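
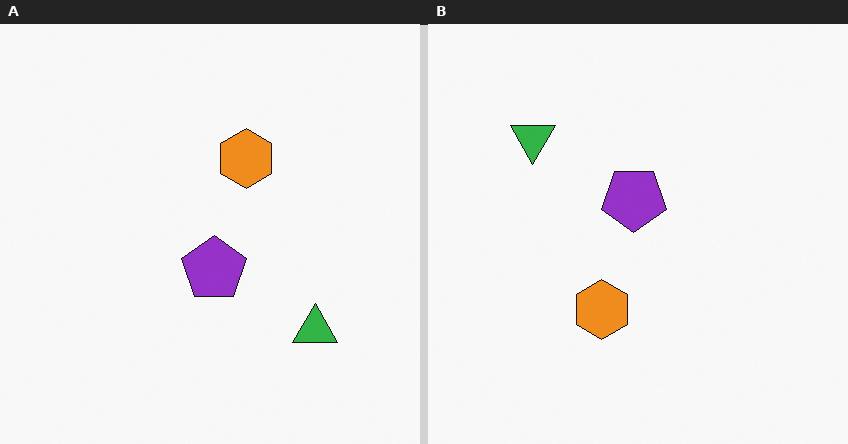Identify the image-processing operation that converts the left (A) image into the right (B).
It was rotated 180°.

The green triangle sits in the bottom-right of the left (A) image and the top-left of the right (B) — consistent with a whole-image 180° rotation.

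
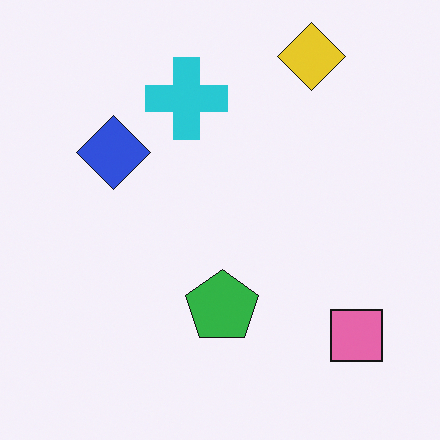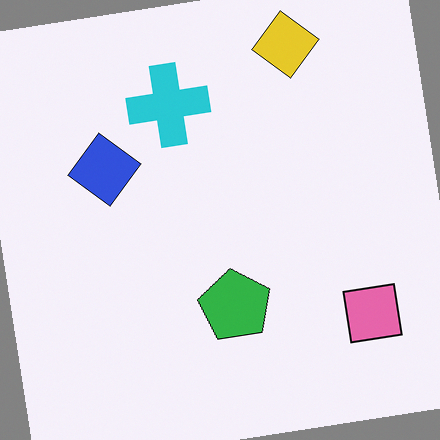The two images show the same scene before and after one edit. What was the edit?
Rotated counter-clockwise by a slight angle.

Every shape is tilted by the same angle and the image corners show triangular fill wedges — a whole-image rotation by a non-right angle.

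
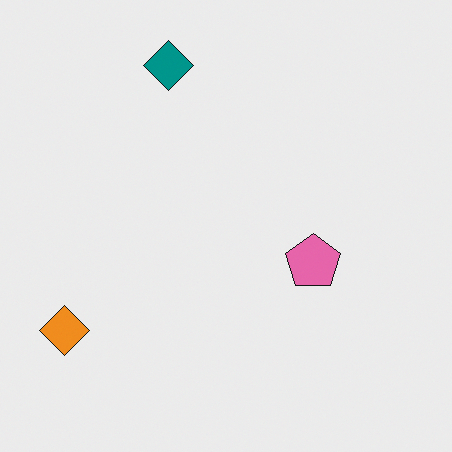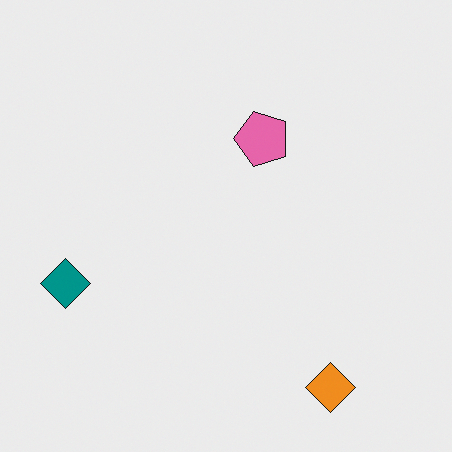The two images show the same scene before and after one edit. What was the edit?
It was rotated 90° counter-clockwise.

The orange diamond sits in the bottom-left of the first image and the bottom-right of the second — consistent with a whole-image 90° counter-clockwise rotation.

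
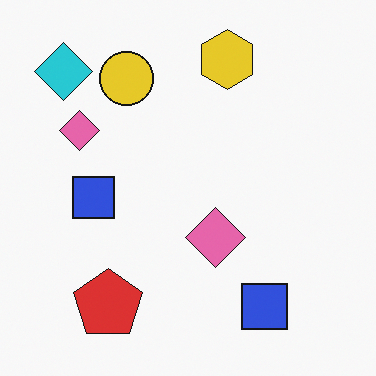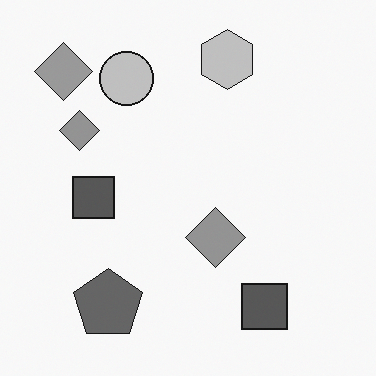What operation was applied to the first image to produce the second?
This is the original image converted to grayscale.

All color is removed — every shape is now a shade of grey.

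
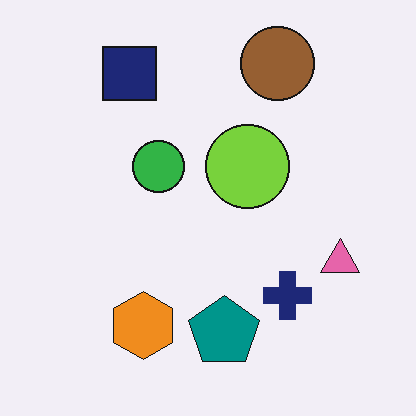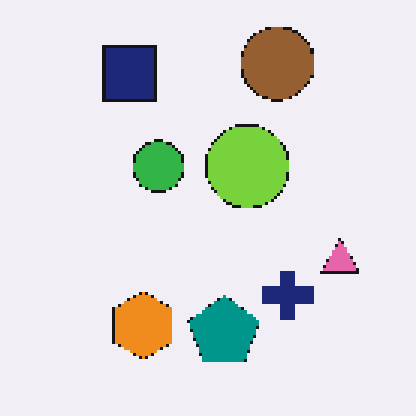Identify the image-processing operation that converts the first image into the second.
It was mildly pixelated.

Shapes are reduced to large square blocks; fine edges and outlines are lost — a downscale-then-upscale (mosaic) effect.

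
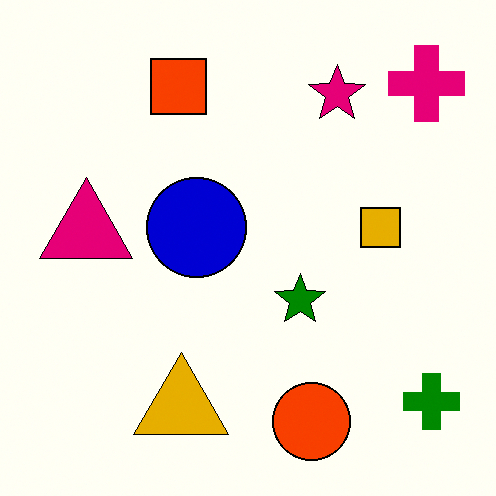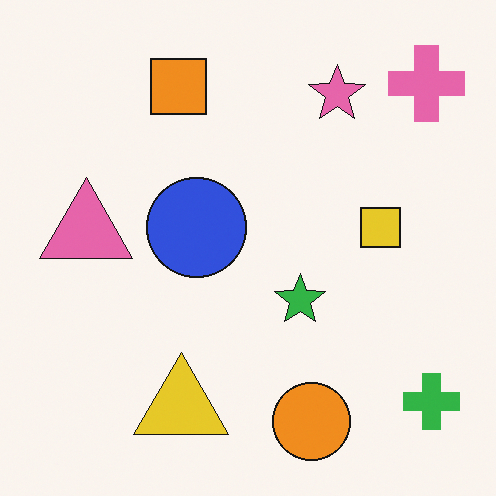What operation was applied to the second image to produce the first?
The transformation is: given much higher contrast.

Tones are pushed away from mid-grey across the whole image — a global contrast change.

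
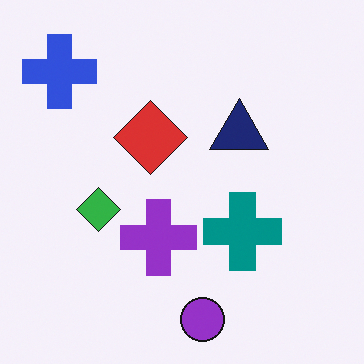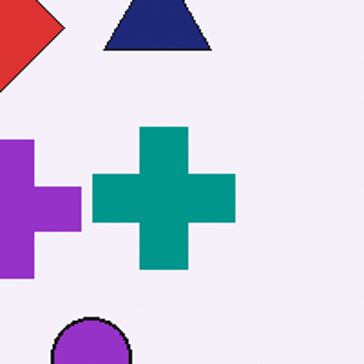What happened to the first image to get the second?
It was cropped to a noticeably smaller region and rescaled.

The visible shapes are larger and the field of view is narrower; shapes near the original edges may be partly or wholly outside the frame — a crop-and-rescale.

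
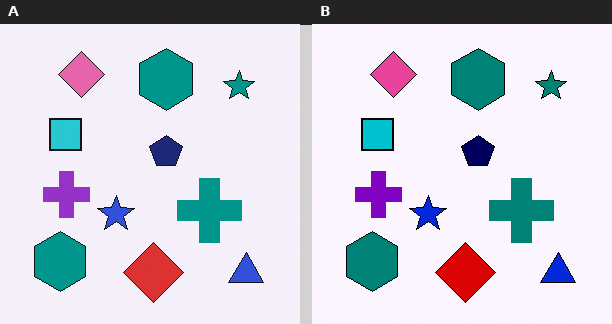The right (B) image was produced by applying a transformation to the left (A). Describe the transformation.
The image was given slightly increased contrast.

Tones are pushed away from mid-grey across the whole image — a global contrast change.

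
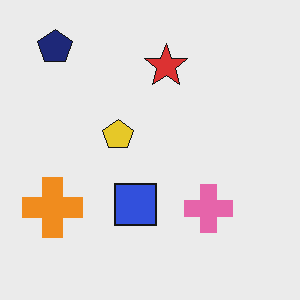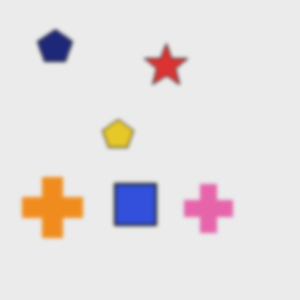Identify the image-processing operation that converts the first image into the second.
The image was given a subtle gaussian blur.

Shape edges and outlines are uniformly softened across the whole image.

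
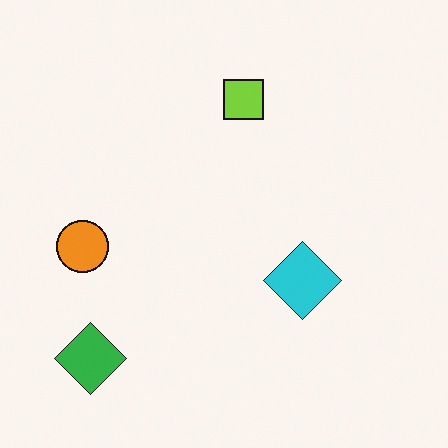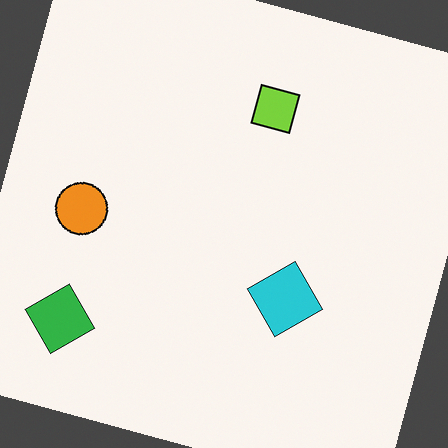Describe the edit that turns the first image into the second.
It was rotated clockwise by a moderate amount.

Every shape is tilted by the same angle and the image corners show triangular fill wedges — a whole-image rotation by a non-right angle.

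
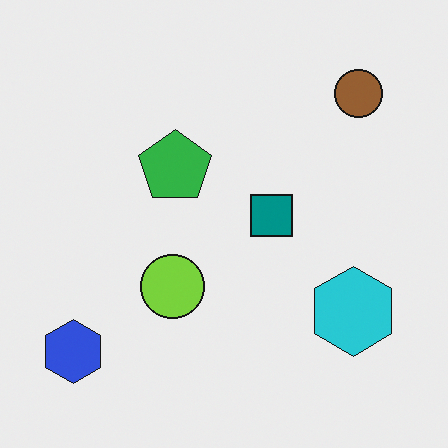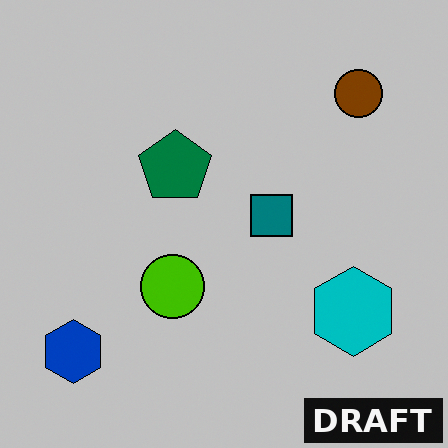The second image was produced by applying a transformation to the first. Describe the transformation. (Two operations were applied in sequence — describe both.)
The transformation is: heavily posterized to just a handful of flat colors, then watermarked with the text "DRAFT" in the lower-right corner.

Each flat color has snapped to a coarser quantized level — most visibly, the near-white background has dropped to a flat grey. A dark label reading "DRAFT" appears in the lower-right corner.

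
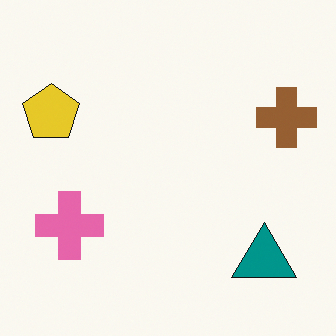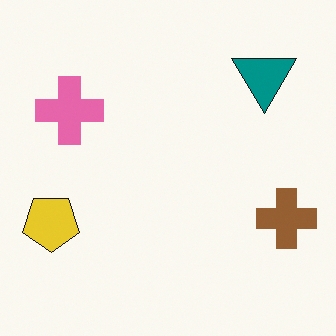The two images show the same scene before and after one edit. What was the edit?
This is the original image flipped vertically (top ↔ bottom).

The teal triangle is in the bottom-right of the first image and the top-right of the second — shapes on opposite sides of the horizontal midline have swapped in a mirror flip.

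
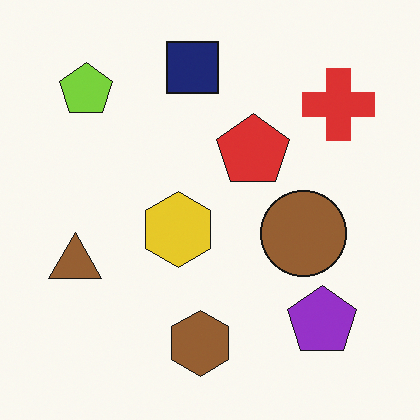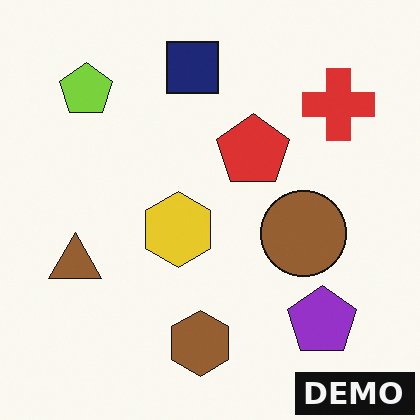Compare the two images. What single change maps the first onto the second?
The transformation is: watermarked with the text "DEMO" in the lower-right corner.

A dark label reading "DEMO" appears in the lower-right corner.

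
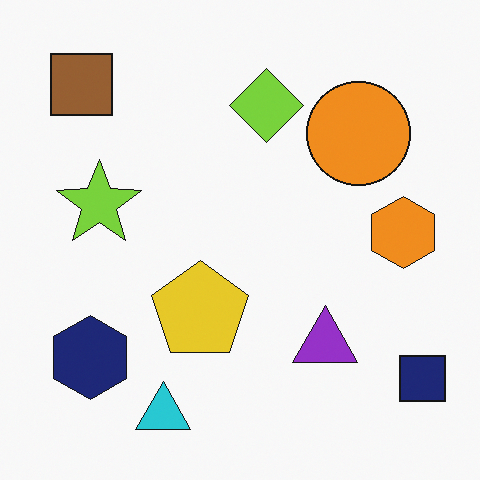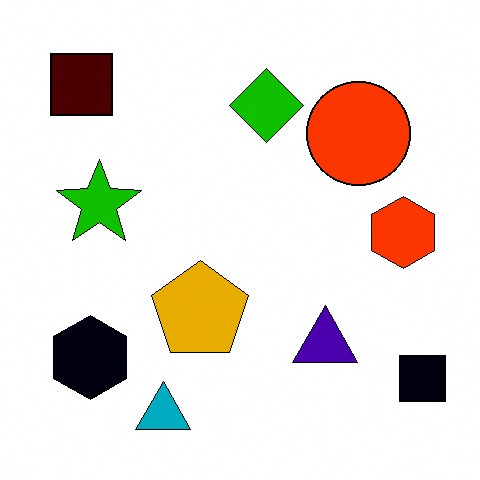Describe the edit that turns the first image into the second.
The image was given much higher contrast.

Tones are pushed away from mid-grey across the whole image — a global contrast change.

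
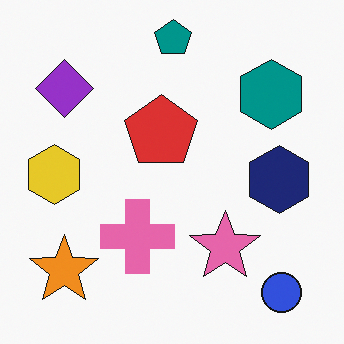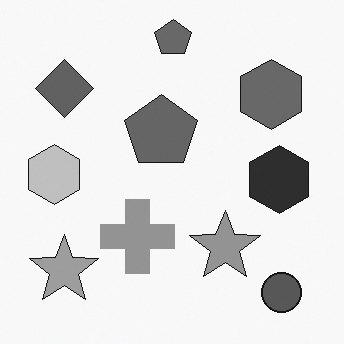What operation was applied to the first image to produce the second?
It was converted to grayscale.

All color is removed — every shape is now a shade of grey.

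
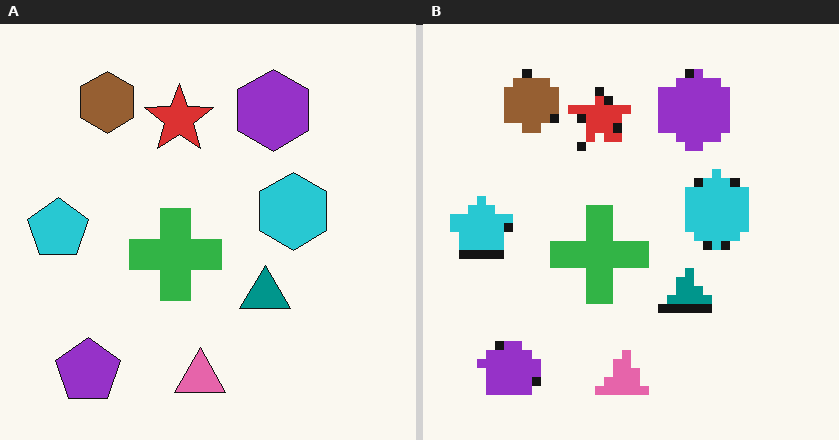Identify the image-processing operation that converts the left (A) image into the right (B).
Coarsely pixelated.

Shapes are reduced to large square blocks; fine edges and outlines are lost — a downscale-then-upscale (mosaic) effect.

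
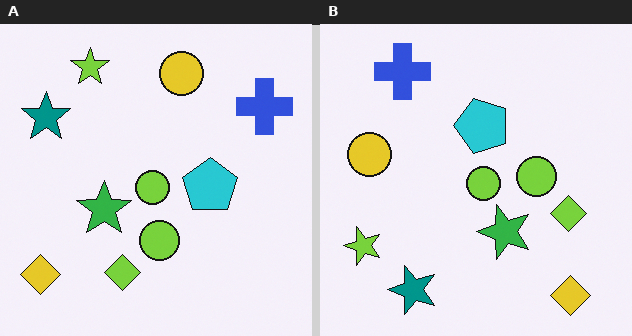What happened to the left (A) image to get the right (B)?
This is the original image rotated 90° counter-clockwise.

The yellow diamond sits in the bottom-left of the left (A) image and the bottom-right of the right (B) — consistent with a whole-image 90° counter-clockwise rotation.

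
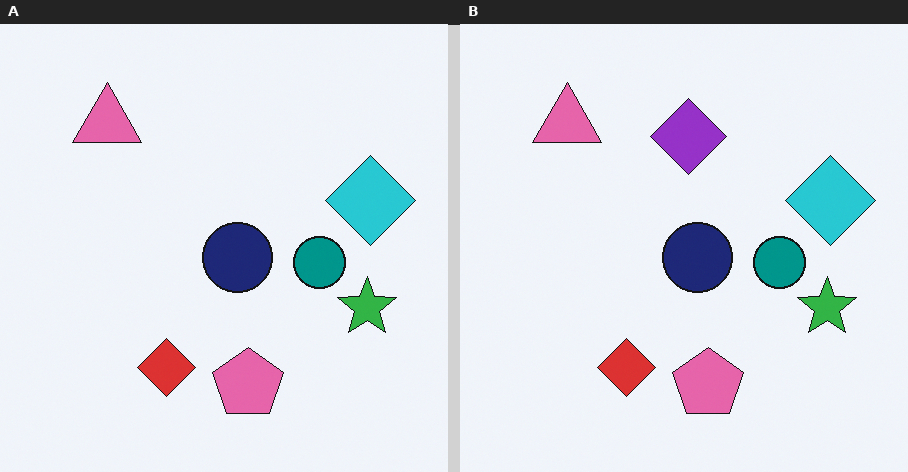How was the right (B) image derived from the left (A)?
Overlaid with an additional purple diamond.

A purple diamond appears in the right (B) image that is absent from the left (A).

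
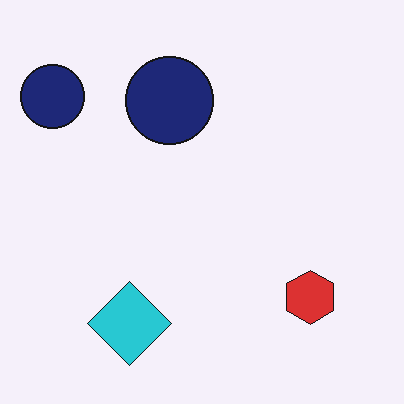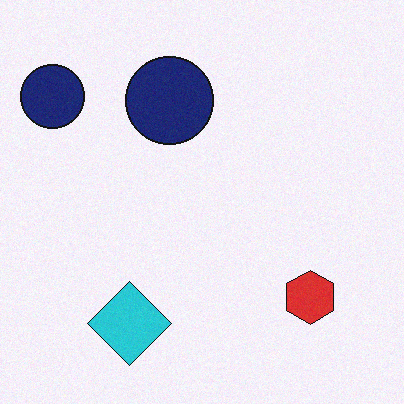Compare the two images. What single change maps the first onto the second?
Degraded with subtle gaussian noise.

Random speckle covers the whole image, including the flat background.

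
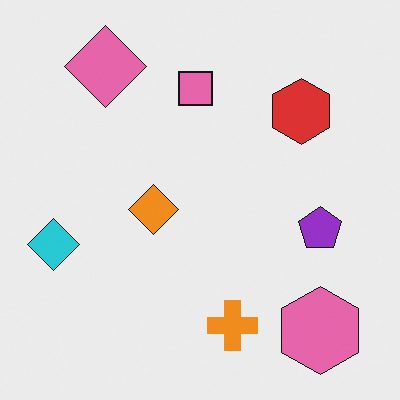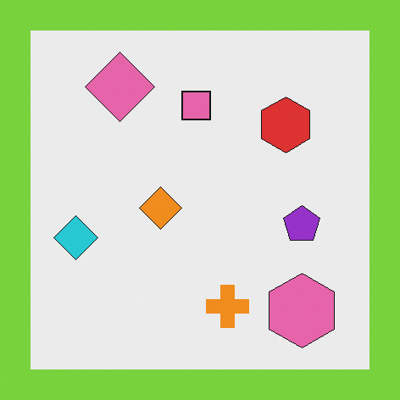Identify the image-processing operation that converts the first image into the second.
The transformation is: framed with a lime border.

A solid lime frame runs around the edge of the second image, with the content slightly shrunk inside it.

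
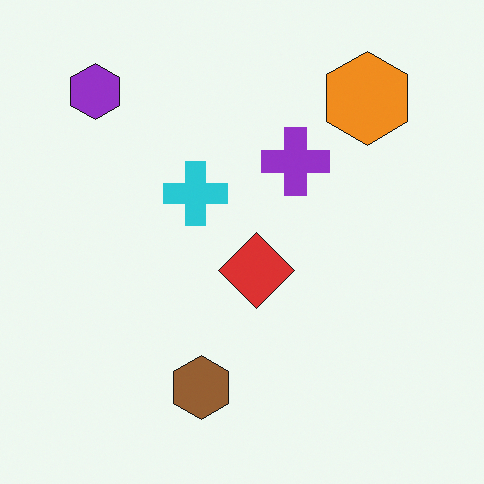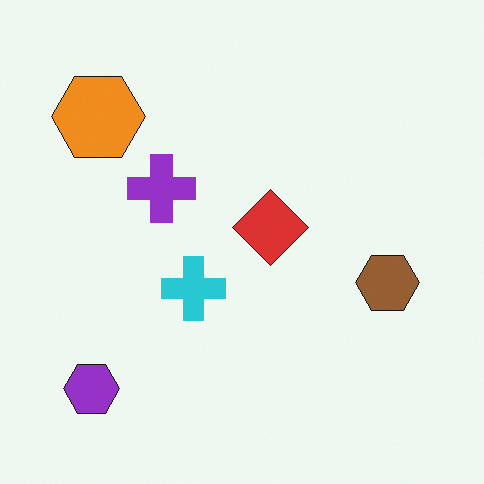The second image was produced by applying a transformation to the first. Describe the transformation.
The transformation is: rotated 90° counter-clockwise.

The purple hexagon sits in the top-left of the first image and the bottom-left of the second — consistent with a whole-image 90° counter-clockwise rotation.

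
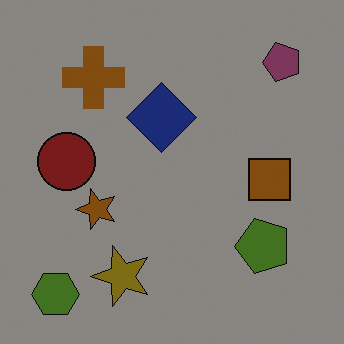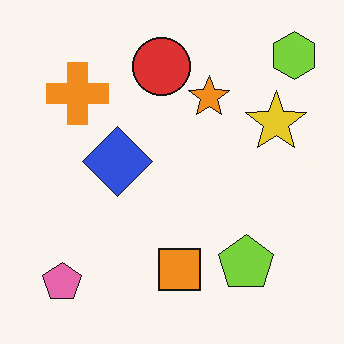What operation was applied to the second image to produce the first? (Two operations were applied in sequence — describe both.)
The first image is the second transposed (reflected across the top-left ↔ bottom-right diagonal), then substantially darkened.

Shapes have swapped their row and column positions — what was in the top-right is now in the bottom-left — a diagonal reflection. Every pixel — background and shapes alike — is uniformly darkened.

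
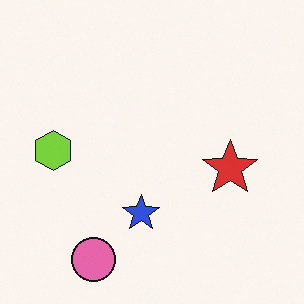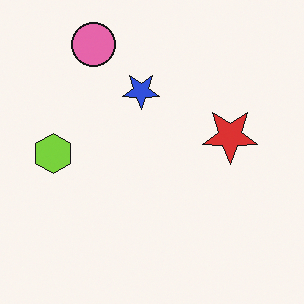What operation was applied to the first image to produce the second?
This is the original image flipped vertically (top ↔ bottom).

The pink circle is in the bottom-left of the first image and the top-left of the second — shapes on opposite sides of the horizontal midline have swapped in a mirror flip.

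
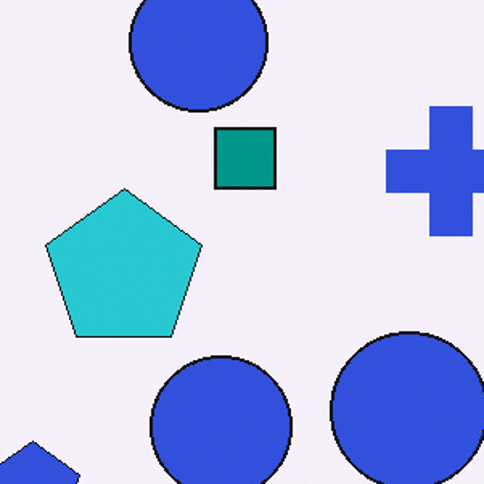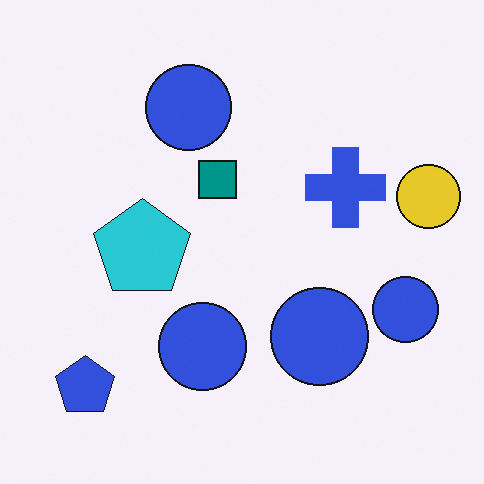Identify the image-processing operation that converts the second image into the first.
This is the original image cropped slightly and scaled back up.

The visible shapes are larger and the field of view is narrower; shapes near the original edges may be partly or wholly outside the frame — a crop-and-rescale.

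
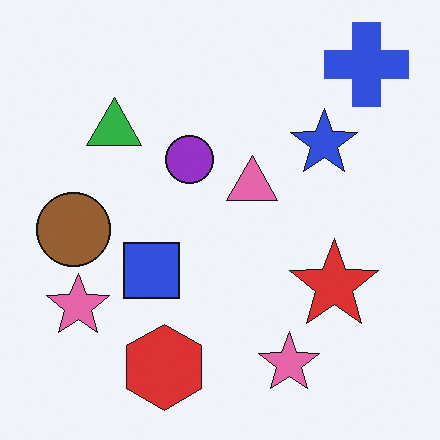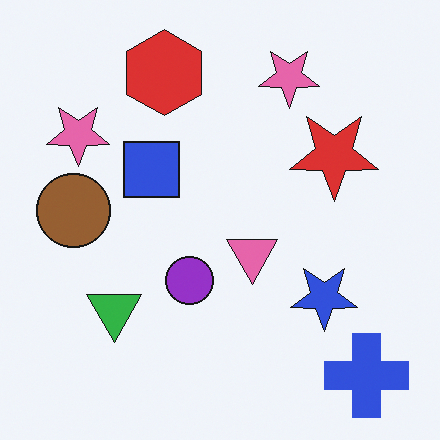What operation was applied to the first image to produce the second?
This is the original image flipped vertically (top ↔ bottom).

The blue cross is in the top-right of the first image and the bottom-right of the second — shapes on opposite sides of the horizontal midline have swapped in a mirror flip.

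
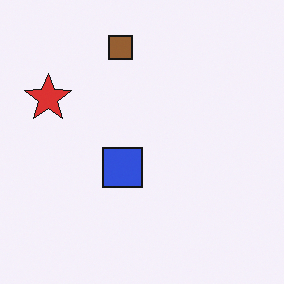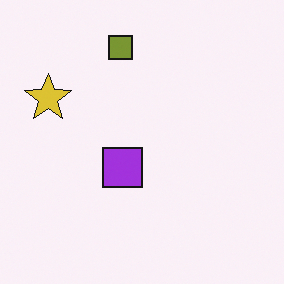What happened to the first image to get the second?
The image was hue-shifted slightly.

Every shape's color has rotated by the same amount around the hue wheel — a uniform hue shift.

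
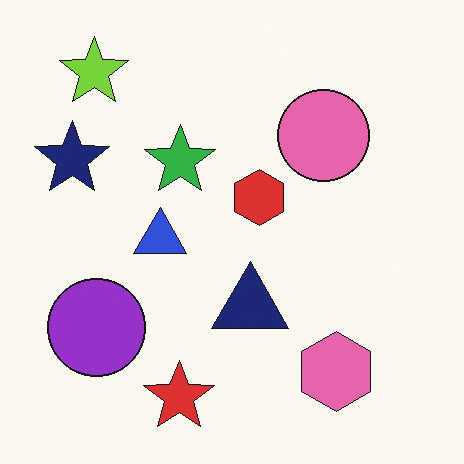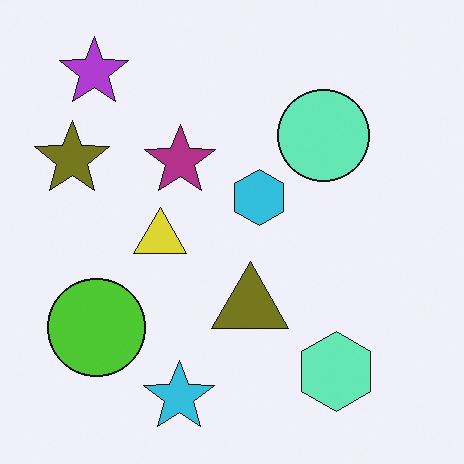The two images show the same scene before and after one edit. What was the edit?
Hue-shifted by a large amount.

Every shape's color has rotated by the same amount around the hue wheel — a uniform hue shift.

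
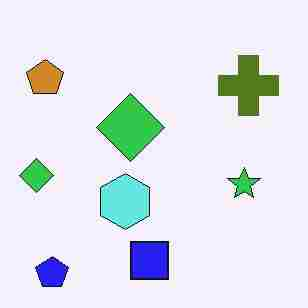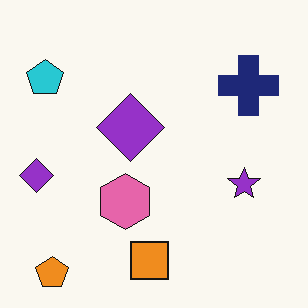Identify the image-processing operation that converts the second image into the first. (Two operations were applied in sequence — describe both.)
The image was hue-shifted through roughly half the color wheel, then degraded with heavy JPEG compression.

Every shape's color has rotated by the same amount around the hue wheel — a uniform hue shift. Blocky 8×8 compression artifacts appear around shape edges and the flat background shows ringing — characteristic JPEG degradation.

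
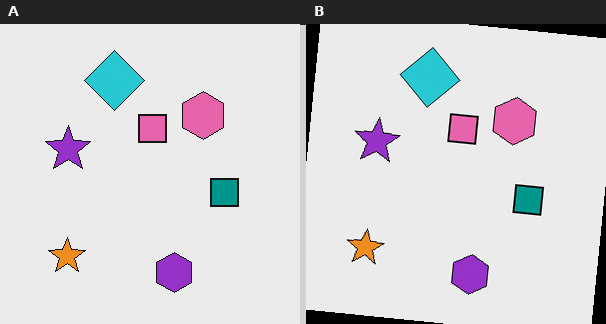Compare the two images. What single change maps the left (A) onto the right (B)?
The image was rotated clockwise by a small amount.

Every shape is tilted by the same angle and the image corners show triangular fill wedges — a whole-image rotation by a non-right angle.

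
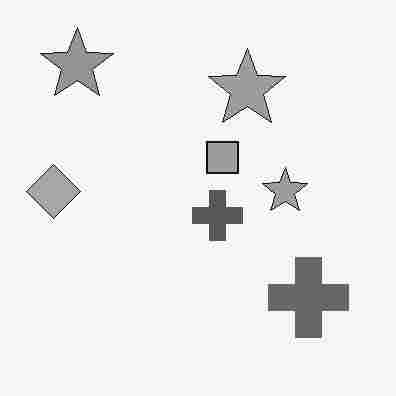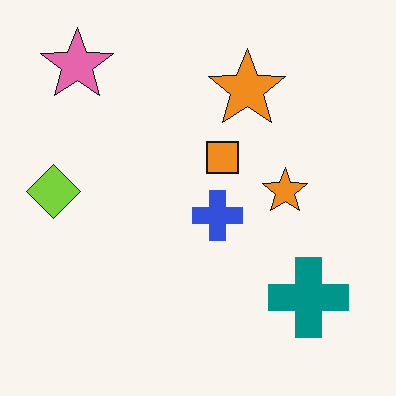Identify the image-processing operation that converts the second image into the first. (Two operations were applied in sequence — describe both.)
It was converted to grayscale, then heavily JPEG-compressed with obvious blocking artifacts.

All color is removed — every shape is now a shade of grey. Blocky 8×8 compression artifacts appear around shape edges and the flat background shows ringing — characteristic JPEG degradation.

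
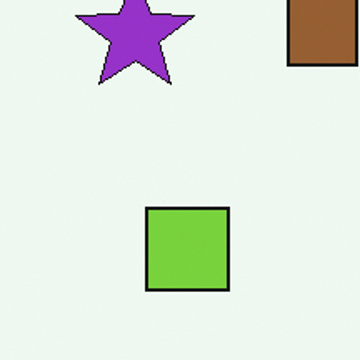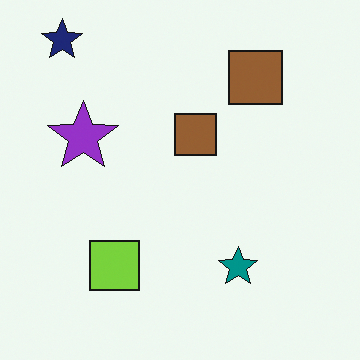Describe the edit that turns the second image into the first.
It was cropped tightly and scaled back up.

The visible shapes are larger and the field of view is narrower; shapes near the original edges may be partly or wholly outside the frame — a crop-and-rescale.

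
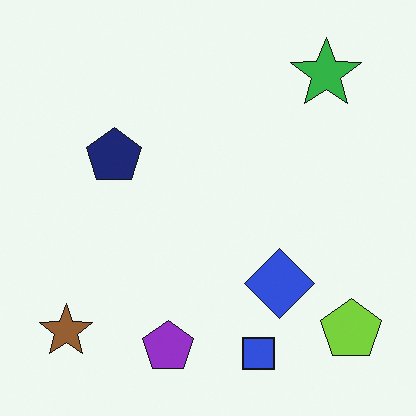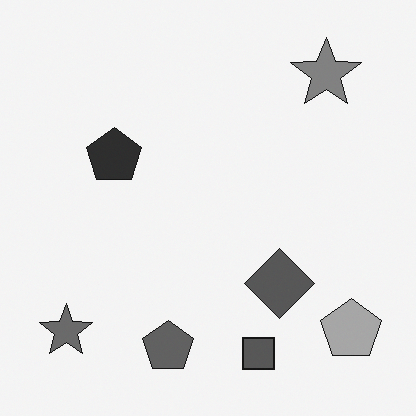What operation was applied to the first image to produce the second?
The transformation is: converted to grayscale.

All color is removed — every shape is now a shade of grey.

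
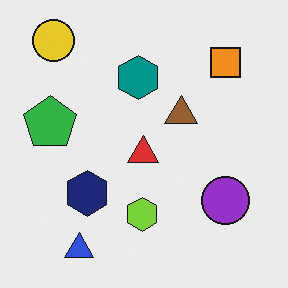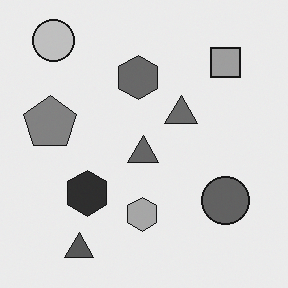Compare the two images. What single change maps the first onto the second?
The image was converted to grayscale.

All color is removed — every shape is now a shade of grey.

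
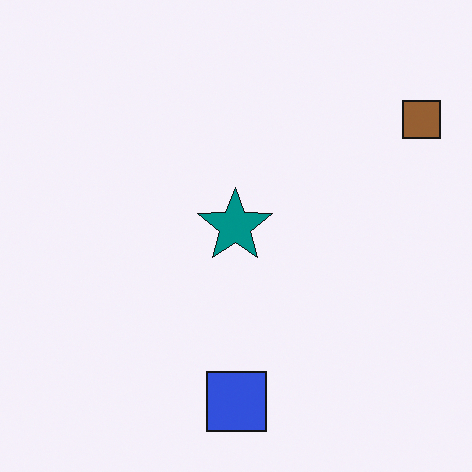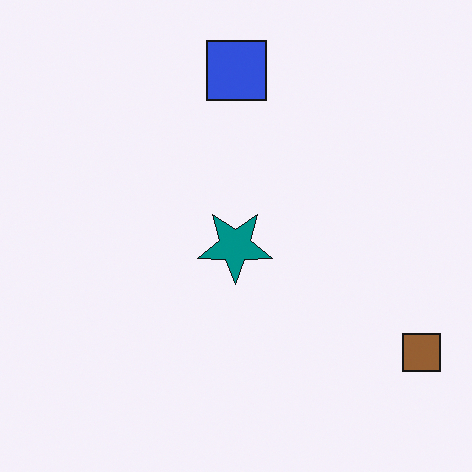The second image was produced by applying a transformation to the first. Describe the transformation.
The transformation is: flipped vertically (top ↔ bottom).

The blue square is in the bottom of the first image and the top of the second — shapes on opposite sides of the horizontal midline have swapped in a mirror flip.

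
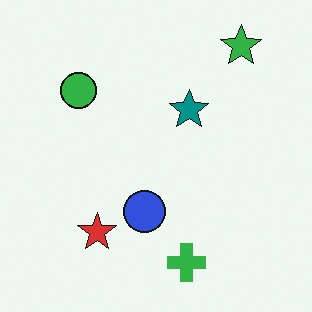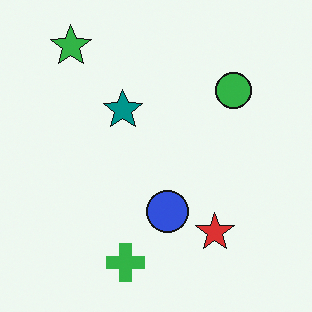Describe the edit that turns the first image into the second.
The second image is the first flipped horizontally (left ↔ right).

The green star is in the top-right of the first image and the top-left of the second — shapes on opposite sides of the vertical midline have swapped in a mirror flip.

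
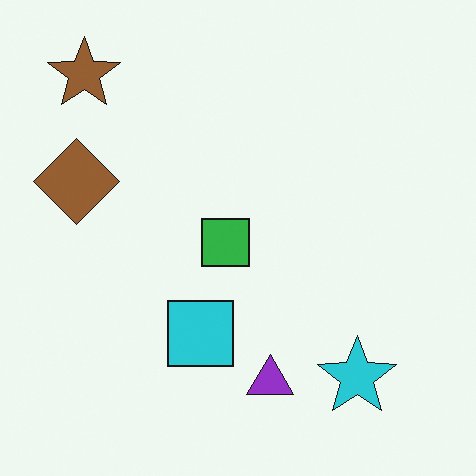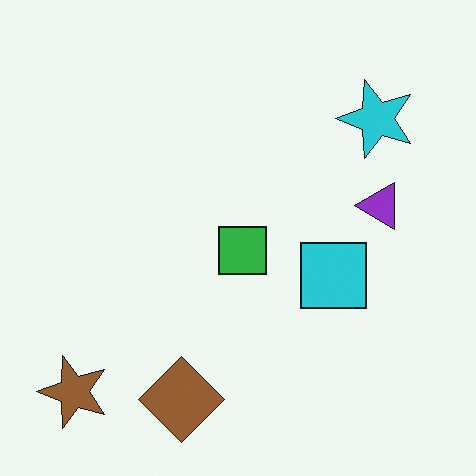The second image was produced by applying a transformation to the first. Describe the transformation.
The image was rotated 90° counter-clockwise.

The brown star sits in the top-left of the first image and the bottom-left of the second — consistent with a whole-image 90° counter-clockwise rotation.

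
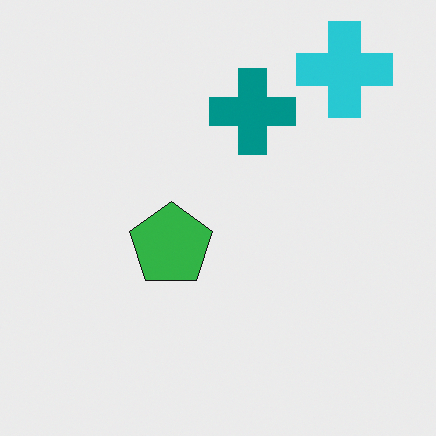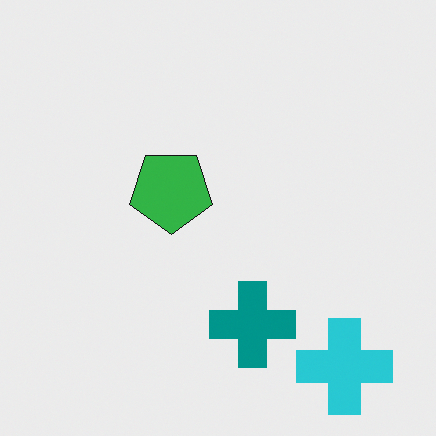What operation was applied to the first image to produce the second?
The image was flipped vertically (top ↔ bottom).

The cyan cross is in the top-right of the first image and the bottom-right of the second — shapes on opposite sides of the horizontal midline have swapped in a mirror flip.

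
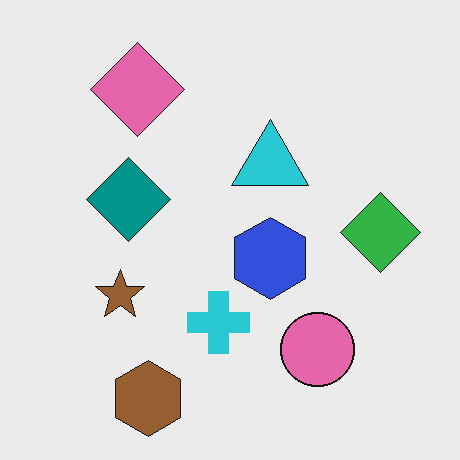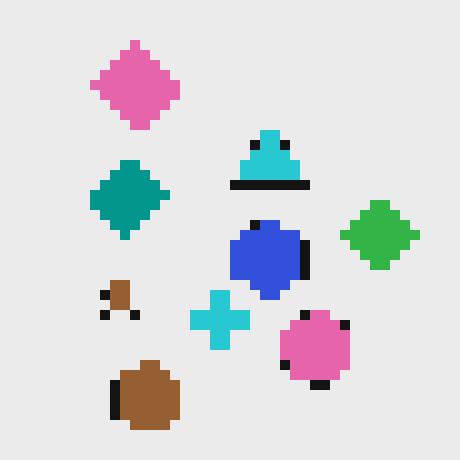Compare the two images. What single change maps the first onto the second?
It was heavily pixelated into large blocks.

Shapes are reduced to large square blocks; fine edges and outlines are lost — a downscale-then-upscale (mosaic) effect.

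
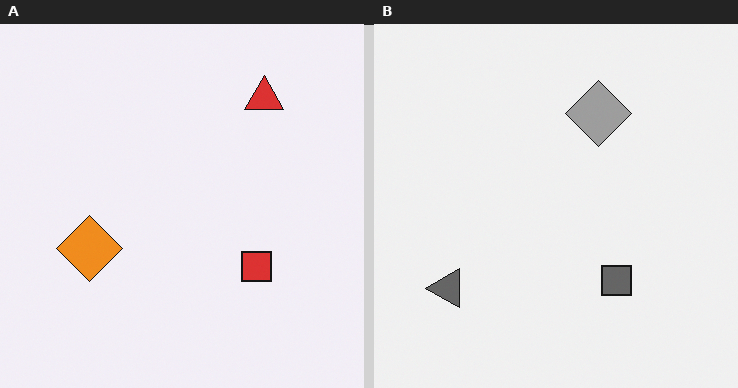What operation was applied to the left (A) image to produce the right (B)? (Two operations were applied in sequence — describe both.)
This is the original image transposed (reflected across the top-left ↔ bottom-right diagonal), then converted to grayscale.

Shapes have swapped their row and column positions — what was in the top-right is now in the bottom-left — a diagonal reflection. All color is removed — every shape is now a shade of grey.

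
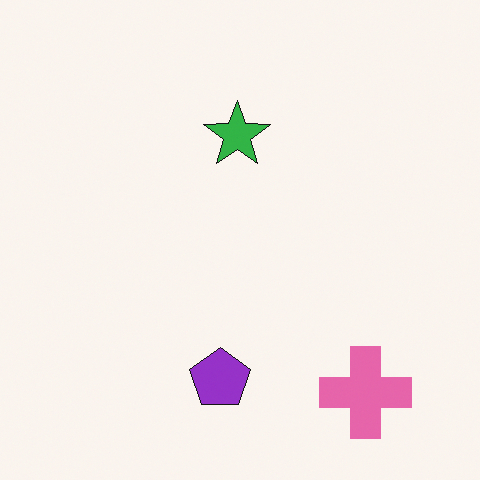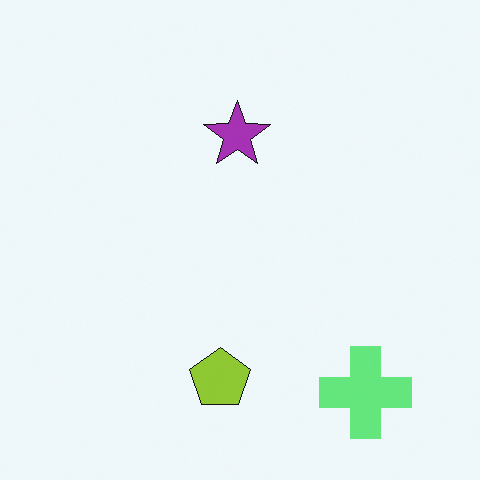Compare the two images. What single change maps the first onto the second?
The transformation is: hue-shifted by a large amount.

Every shape's color has rotated by the same amount around the hue wheel — a uniform hue shift.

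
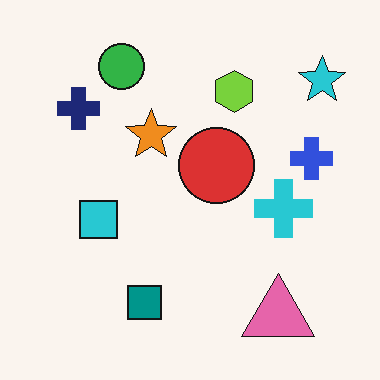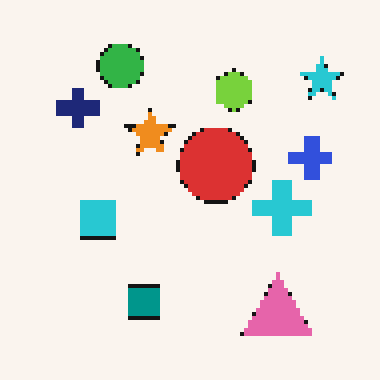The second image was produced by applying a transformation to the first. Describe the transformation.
The transformation is: lightly pixelated (a mild mosaic effect).

Shapes are reduced to large square blocks; fine edges and outlines are lost — a downscale-then-upscale (mosaic) effect.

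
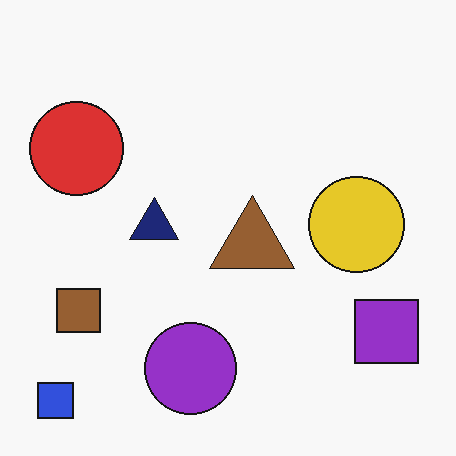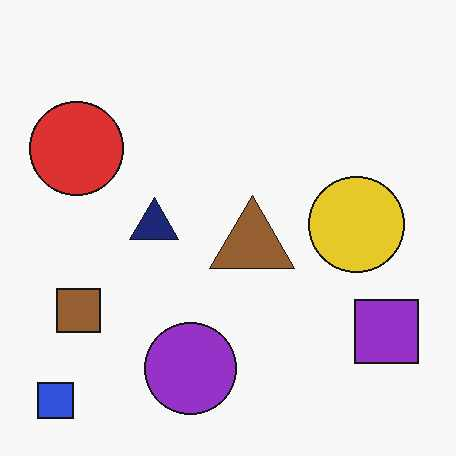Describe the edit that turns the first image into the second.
This is the original image given moderate JPEG compression.

Blocky 8×8 compression artifacts appear around shape edges and the flat background shows ringing — characteristic JPEG degradation.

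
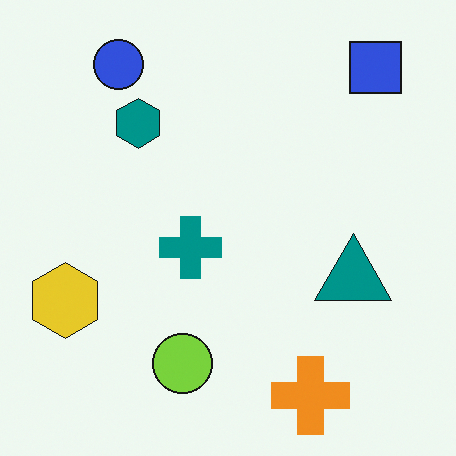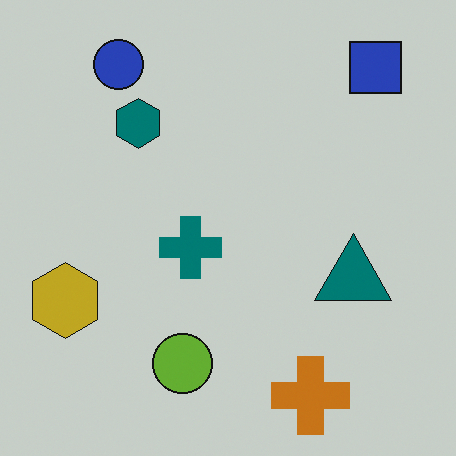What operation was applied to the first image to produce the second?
Slightly darkened.

Every pixel — background and shapes alike — is uniformly darkened.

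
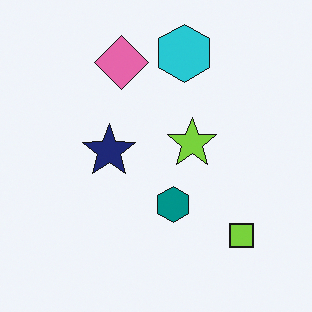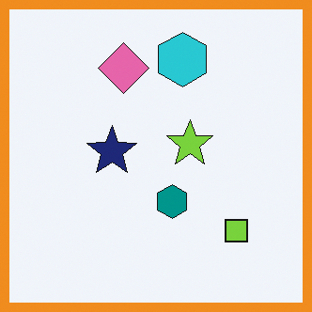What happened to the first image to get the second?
This is the original image framed with a orange border.

A solid orange frame runs around the edge of the second image, with the content slightly shrunk inside it.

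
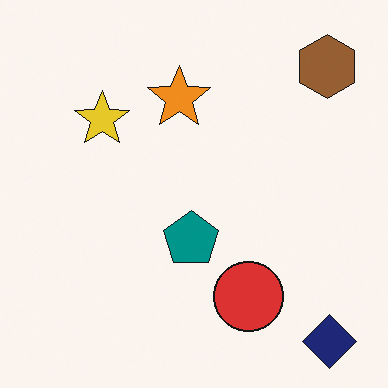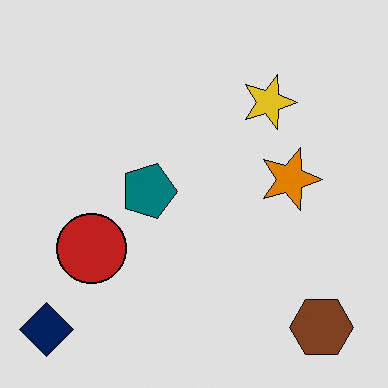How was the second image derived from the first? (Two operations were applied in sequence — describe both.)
Rotated 90° clockwise, then posterized to a reduced palette.

The navy diamond sits in the bottom-right of the first image and the bottom-left of the second — consistent with a whole-image 90° clockwise rotation. Each flat color has snapped to a coarser quantized level — most visibly, the near-white background has dropped to a flat grey.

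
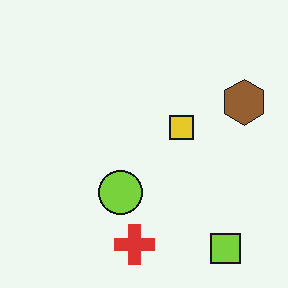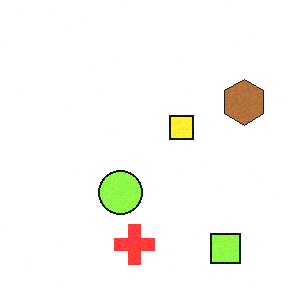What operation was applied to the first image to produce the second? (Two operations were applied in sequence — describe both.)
The image was degraded with light additive noise, then slightly brightened.

Random speckle covers the whole image, including the flat background. Every pixel — background and shapes alike — is uniformly brightened.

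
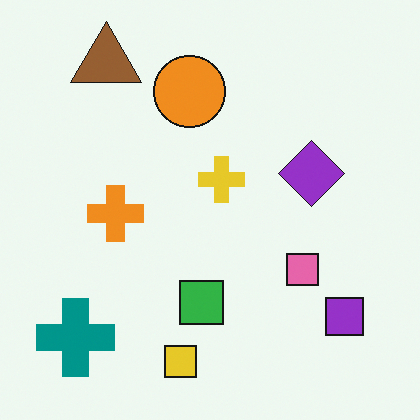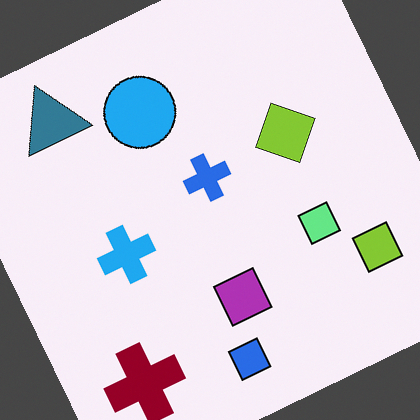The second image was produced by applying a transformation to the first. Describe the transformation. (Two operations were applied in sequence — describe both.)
The transformation is: rotated counter-clockwise by a clearly visible amount, then hue-shifted through roughly half the color wheel.

Every shape is tilted by the same angle and the image corners show triangular fill wedges — a whole-image rotation by a non-right angle. Every shape's color has rotated by the same amount around the hue wheel — a uniform hue shift.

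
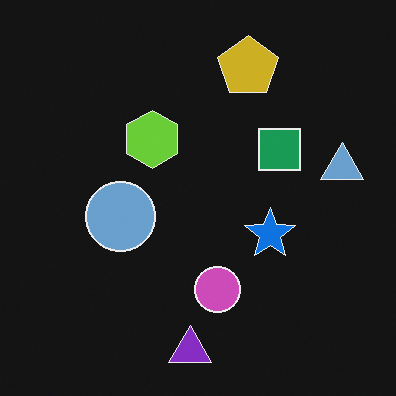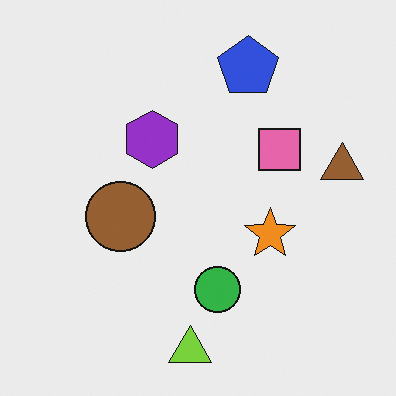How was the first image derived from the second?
The image was color-inverted (negative).

The light background has become dark and every shape's color is its complement — a photographic negative.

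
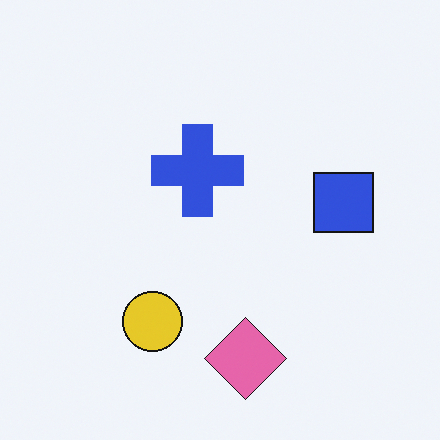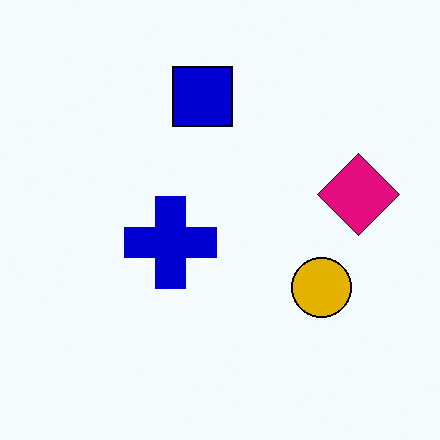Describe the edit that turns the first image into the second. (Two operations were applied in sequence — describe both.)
The transformation is: rotated 90° counter-clockwise, then given much higher contrast.

The pink diamond sits in the bottom of the first image and the right of the second — consistent with a whole-image 90° counter-clockwise rotation. Tones are pushed away from mid-grey across the whole image — a global contrast change.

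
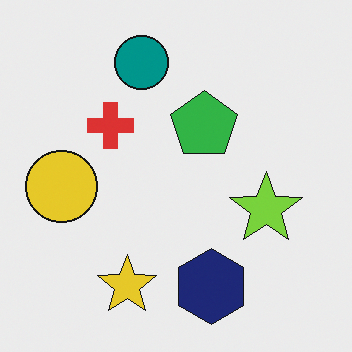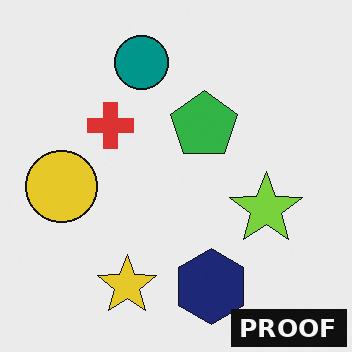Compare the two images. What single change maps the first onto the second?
Watermarked with the text "PROOF" in the lower-right corner.

A dark label reading "PROOF" appears in the lower-right corner.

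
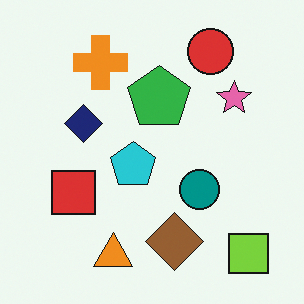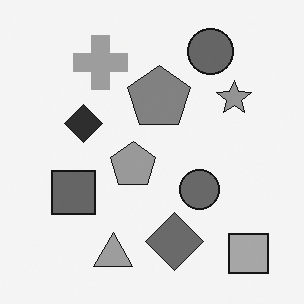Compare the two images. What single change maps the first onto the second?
The second image is the first converted to grayscale.

All color is removed — every shape is now a shade of grey.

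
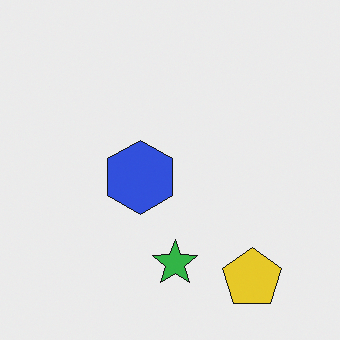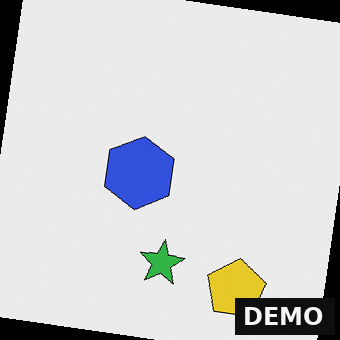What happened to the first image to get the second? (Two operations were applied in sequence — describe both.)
The image was rotated clockwise by a slight angle, then watermarked with the text "DEMO" in the lower-right corner.

Every shape is tilted by the same angle and the image corners show triangular fill wedges — a whole-image rotation by a non-right angle. A dark label reading "DEMO" appears in the lower-right corner.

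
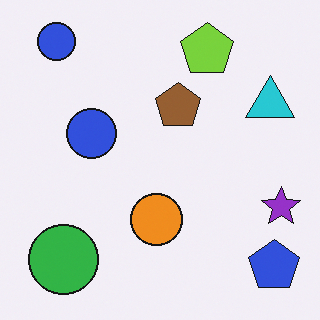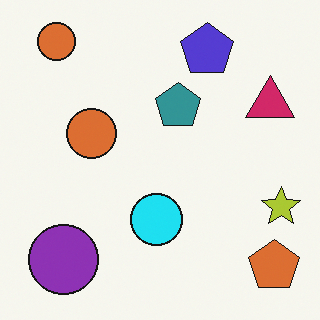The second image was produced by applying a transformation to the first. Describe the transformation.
Hue-shifted by a moderate amount.

Every shape's color has rotated by the same amount around the hue wheel — a uniform hue shift.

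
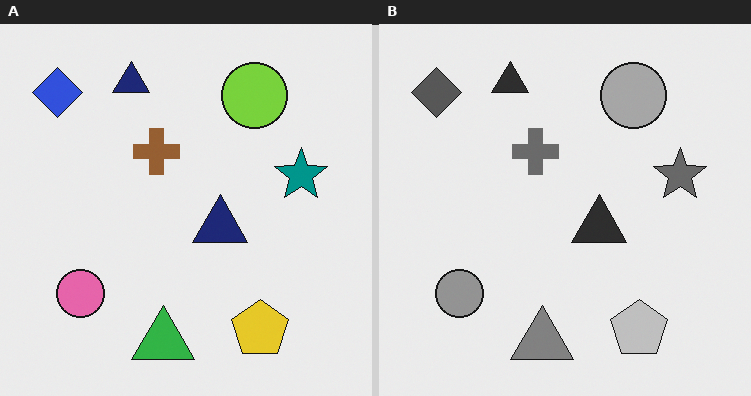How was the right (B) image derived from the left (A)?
The transformation is: converted to grayscale.

All color is removed — every shape is now a shade of grey.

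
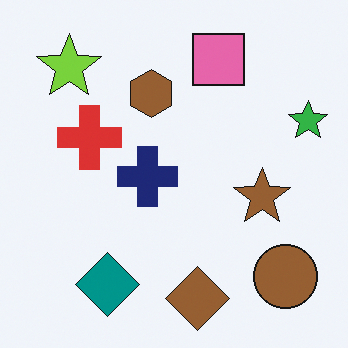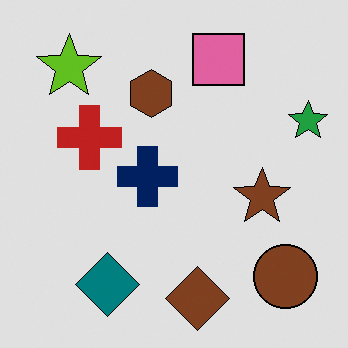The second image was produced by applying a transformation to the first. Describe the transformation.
It was posterized to a reduced palette.

Each flat color has snapped to a coarser quantized level — most visibly, the near-white background has dropped to a flat grey.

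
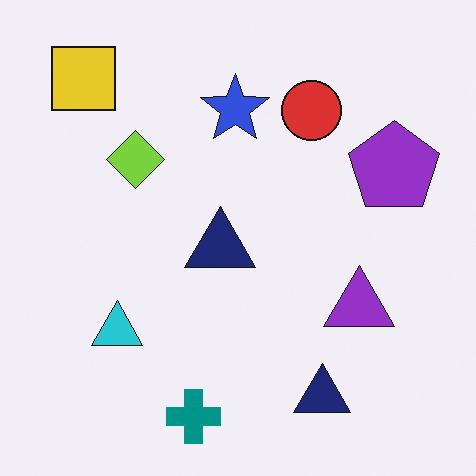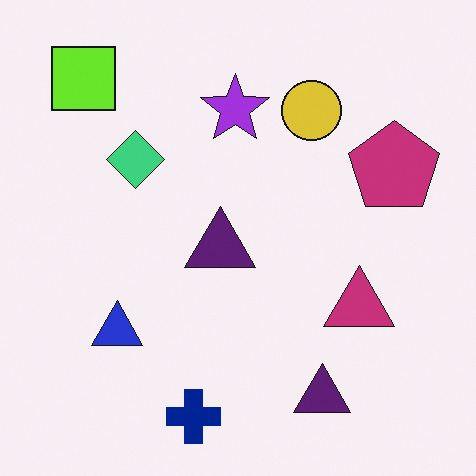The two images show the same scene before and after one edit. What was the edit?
It was hue-shifted slightly.

Every shape's color has rotated by the same amount around the hue wheel — a uniform hue shift.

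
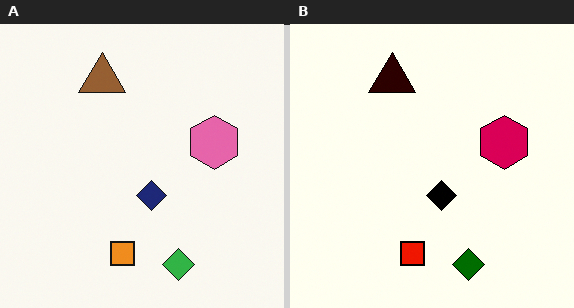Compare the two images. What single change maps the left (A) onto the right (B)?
It was boosted in contrast.

Tones are pushed away from mid-grey across the whole image — a global contrast change.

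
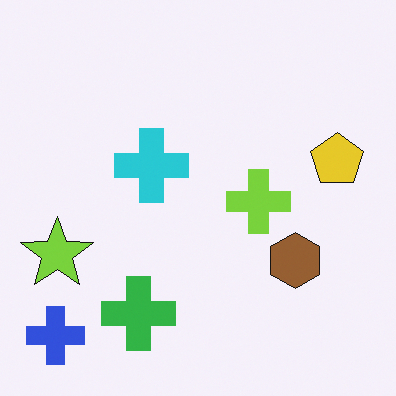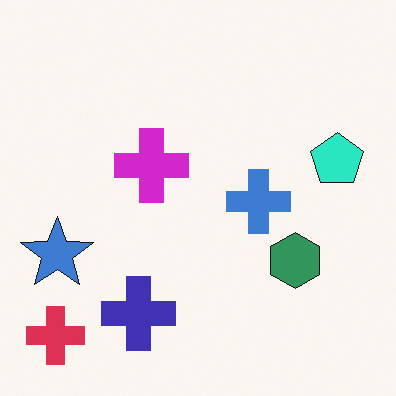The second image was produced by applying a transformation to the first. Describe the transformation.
This is the original image hue-shifted noticeably.

Every shape's color has rotated by the same amount around the hue wheel — a uniform hue shift.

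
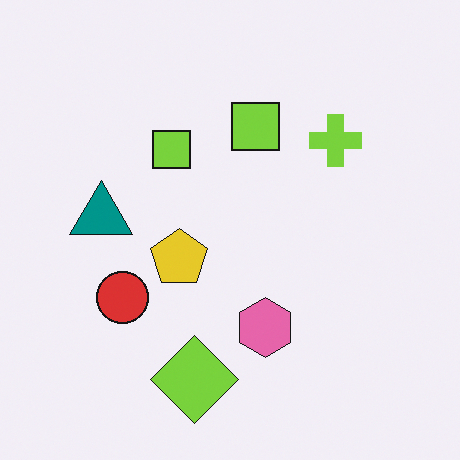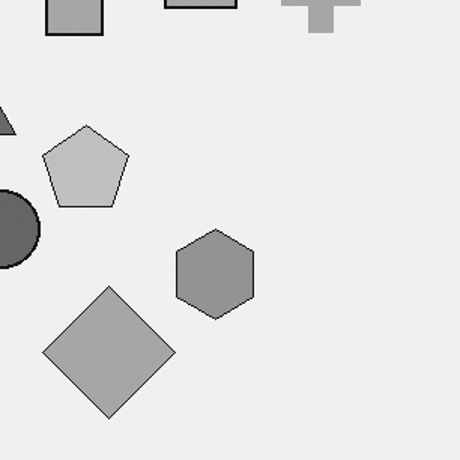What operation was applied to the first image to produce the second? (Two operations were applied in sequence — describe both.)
The image was cropped slightly and scaled back up, then converted to grayscale.

The visible shapes are larger and the field of view is narrower; shapes near the original edges may be partly or wholly outside the frame — a crop-and-rescale. All color is removed — every shape is now a shade of grey.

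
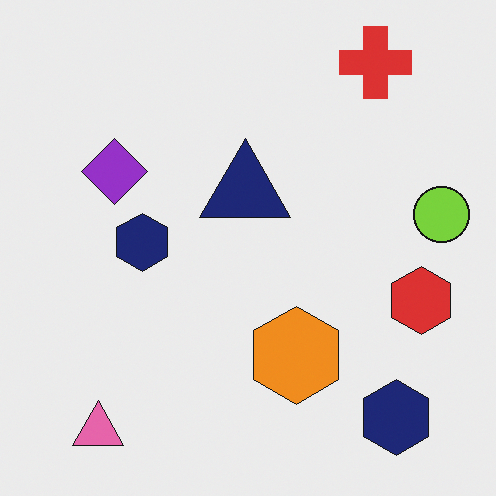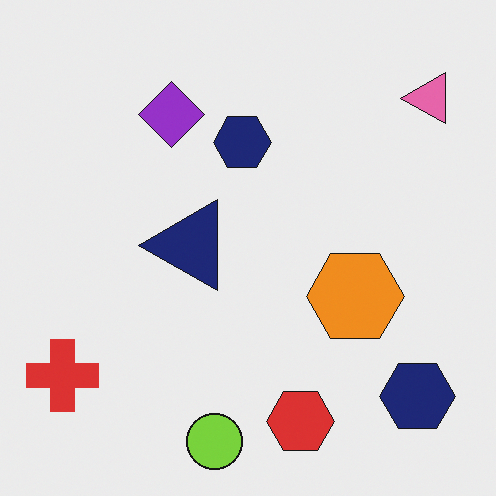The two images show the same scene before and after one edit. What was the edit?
Transposed (reflected across the top-left ↔ bottom-right diagonal).

Shapes have swapped their row and column positions — what was in the top-right is now in the bottom-left — a diagonal reflection.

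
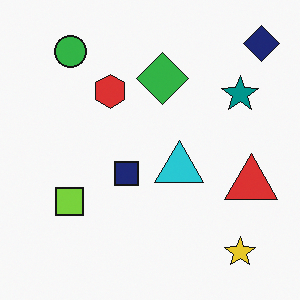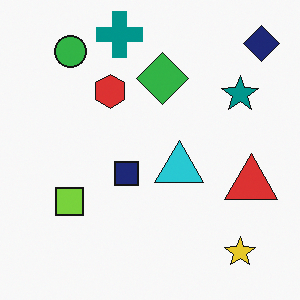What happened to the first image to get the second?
Overlaid with an additional teal cross.

A teal cross appears in the second image that is absent from the first.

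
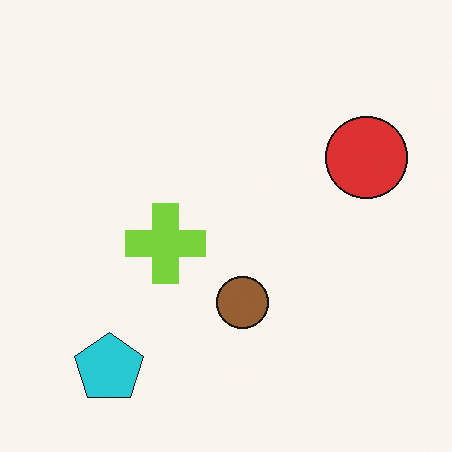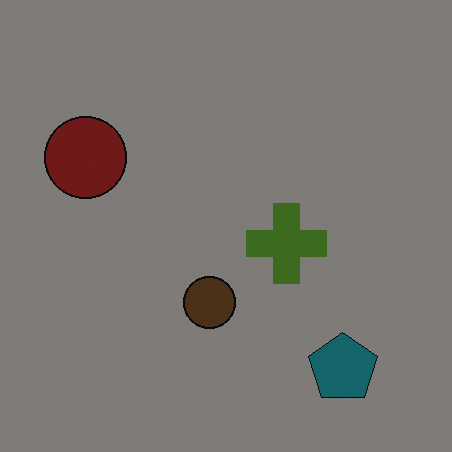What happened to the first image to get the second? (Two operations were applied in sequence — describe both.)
The second image is the first flipped horizontally (left ↔ right), then substantially darkened.

The red circle is in the right of the first image and the left of the second — shapes on opposite sides of the vertical midline have swapped in a mirror flip. Every pixel — background and shapes alike — is uniformly darkened.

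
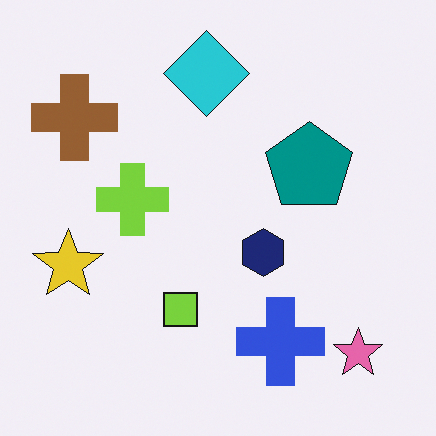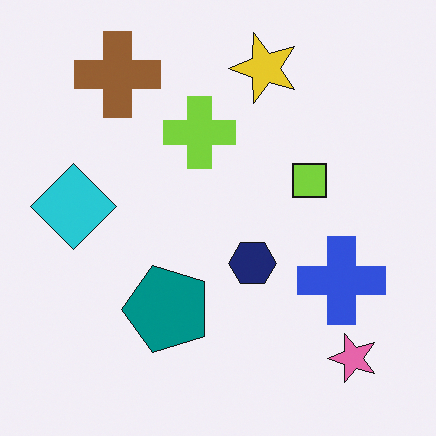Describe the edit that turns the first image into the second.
It was transposed (reflected across the top-left ↔ bottom-right diagonal).

Shapes have swapped their row and column positions — what was in the top-right is now in the bottom-left — a diagonal reflection.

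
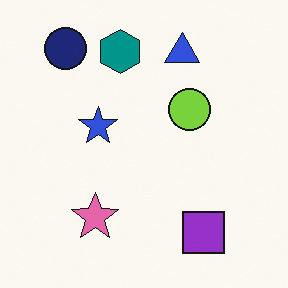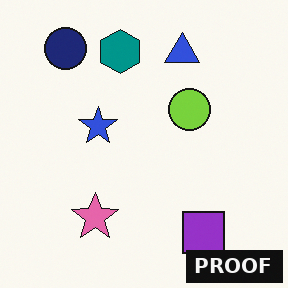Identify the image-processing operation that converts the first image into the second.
The second image is the first watermarked with the text "PROOF" in the lower-right corner.

A dark label reading "PROOF" appears in the lower-right corner.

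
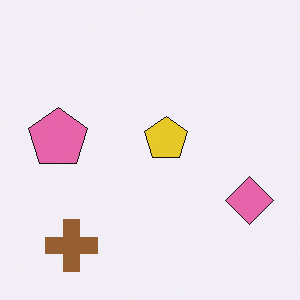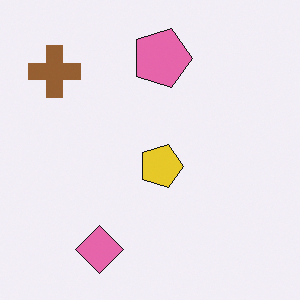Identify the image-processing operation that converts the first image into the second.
Rotated 90° clockwise.

The brown cross sits in the bottom-left of the first image and the top-left of the second — consistent with a whole-image 90° clockwise rotation.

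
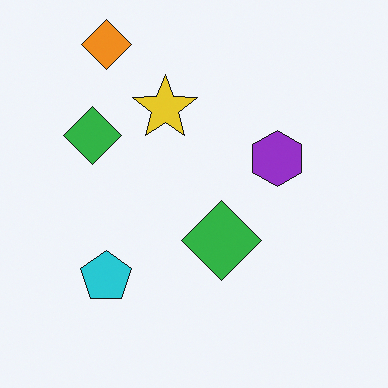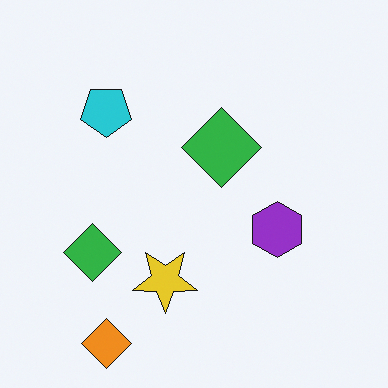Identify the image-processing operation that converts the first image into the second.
The transformation is: flipped vertically (top ↔ bottom).

The orange diamond is in the top-left of the first image and the bottom-left of the second — shapes on opposite sides of the horizontal midline have swapped in a mirror flip.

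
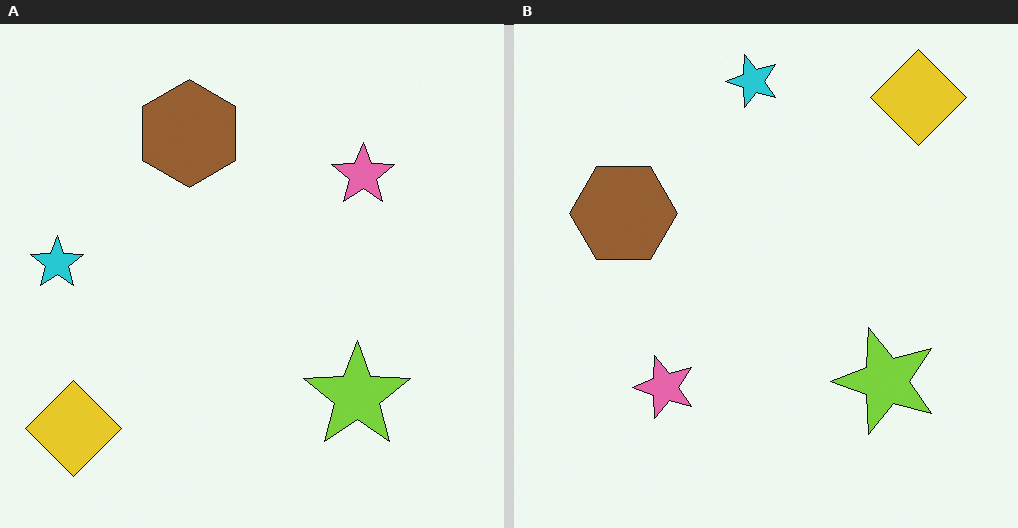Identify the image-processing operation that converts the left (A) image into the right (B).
The image was transposed (reflected across the top-left ↔ bottom-right diagonal).

Shapes have swapped their row and column positions — what was in the top-right is now in the bottom-left — a diagonal reflection.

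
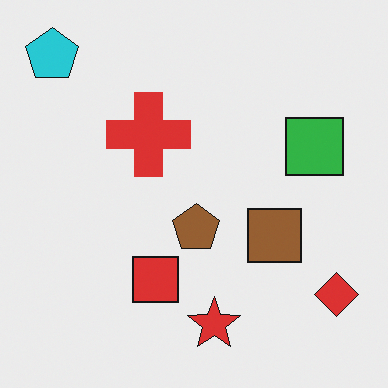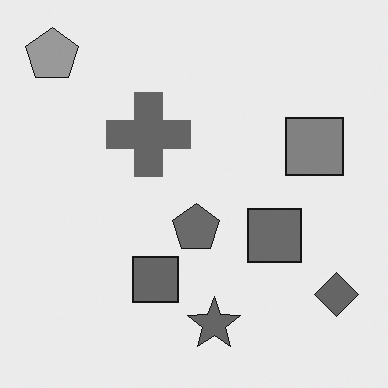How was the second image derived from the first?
The second image is the first converted to grayscale.

All color is removed — every shape is now a shade of grey.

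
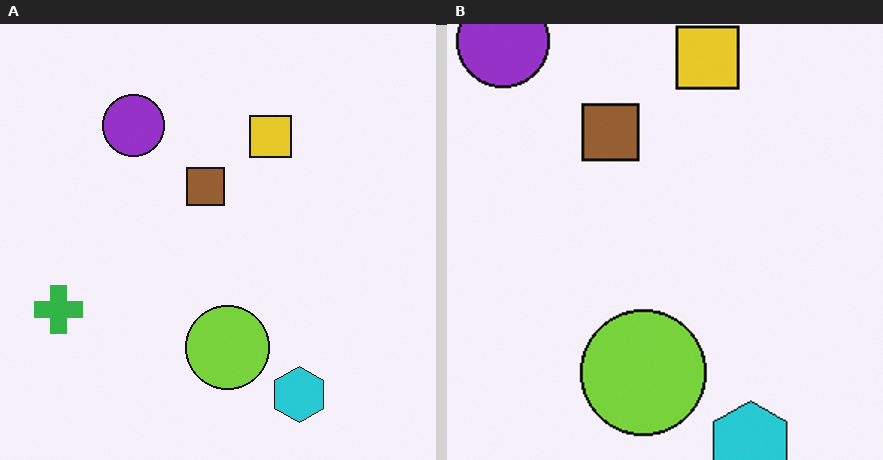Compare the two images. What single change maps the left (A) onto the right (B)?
It was cropped to a modestly smaller region and rescaled.

The visible shapes are larger and the field of view is narrower; shapes near the original edges may be partly or wholly outside the frame — a crop-and-rescale.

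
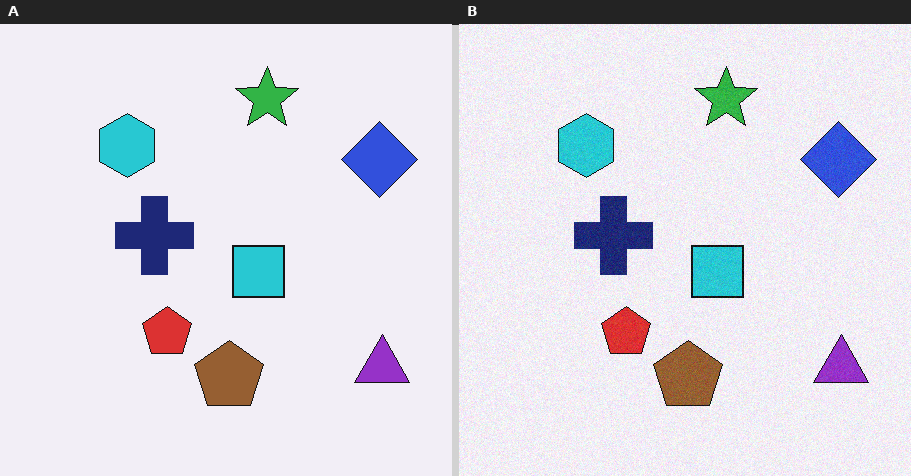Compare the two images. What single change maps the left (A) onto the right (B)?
The transformation is: degraded with a light layer of grain.

Random speckle covers the whole image, including the flat background.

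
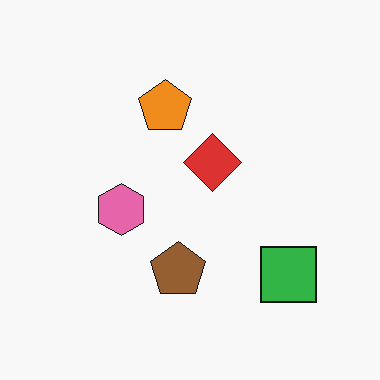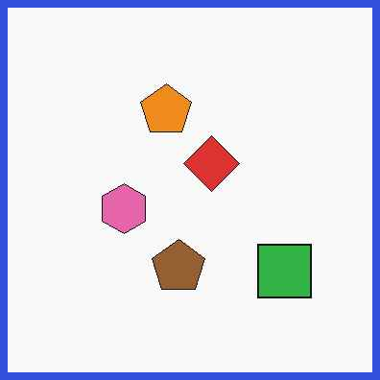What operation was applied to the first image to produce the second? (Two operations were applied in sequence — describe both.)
The transformation is: given moderate JPEG compression, then framed with a blue border.

Blocky 8×8 compression artifacts appear around shape edges and the flat background shows ringing — characteristic JPEG degradation. A solid blue frame runs around the edge of the second image, with the content slightly shrunk inside it.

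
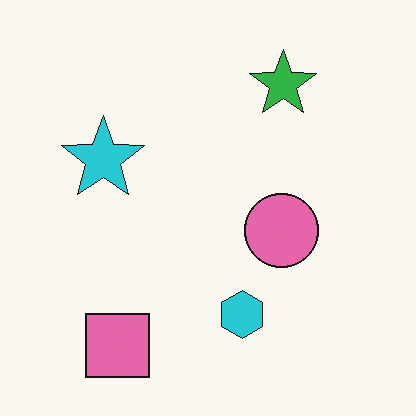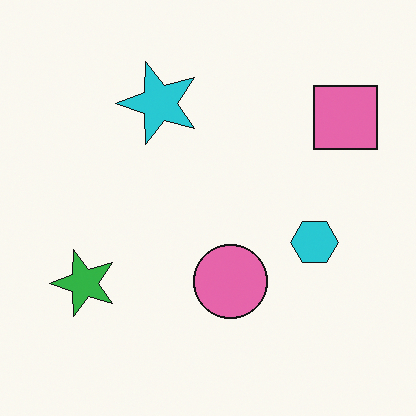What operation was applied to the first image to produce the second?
It was transposed (reflected across the top-left ↔ bottom-right diagonal).

Shapes have swapped their row and column positions — what was in the top-right is now in the bottom-left — a diagonal reflection.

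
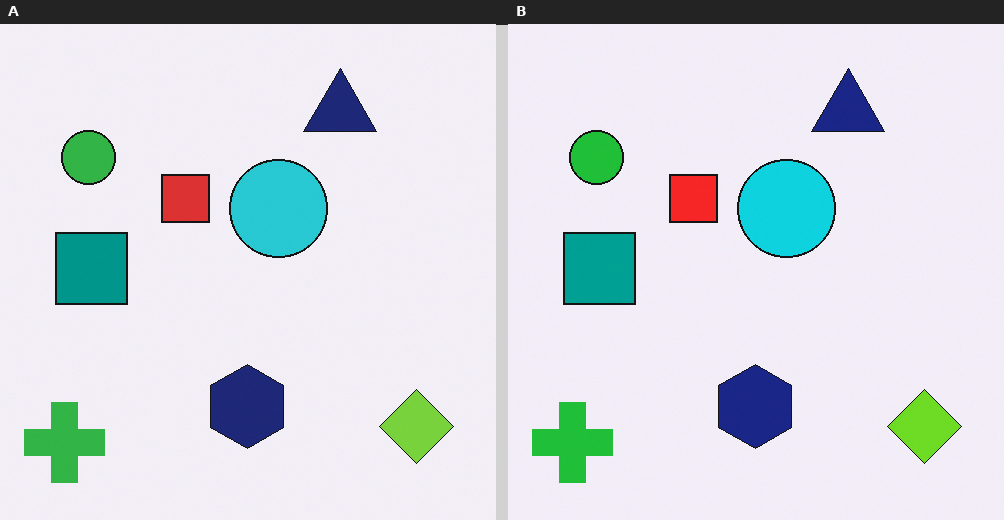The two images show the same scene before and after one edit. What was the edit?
This is the original image slightly oversaturated.

All colors are more vivid — a global saturation change.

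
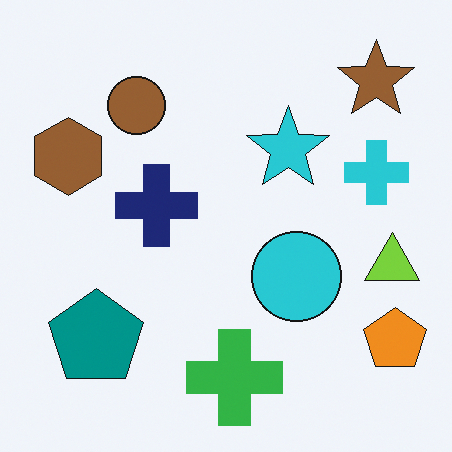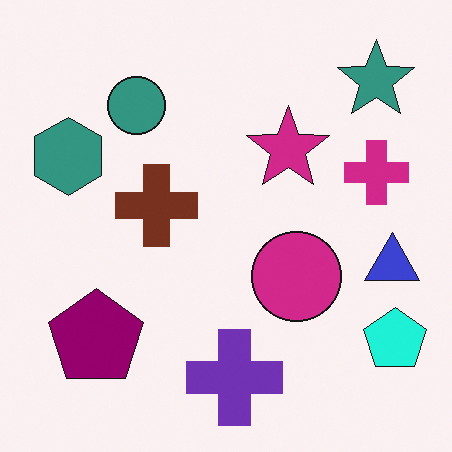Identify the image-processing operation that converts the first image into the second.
It was hue-shifted noticeably.

Every shape's color has rotated by the same amount around the hue wheel — a uniform hue shift.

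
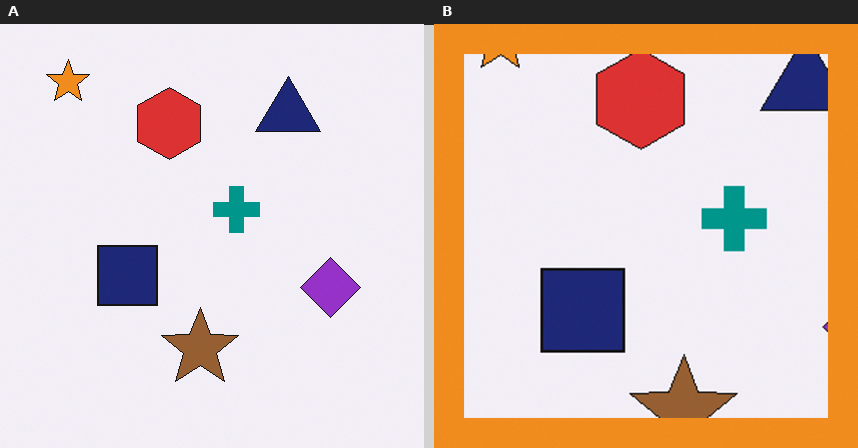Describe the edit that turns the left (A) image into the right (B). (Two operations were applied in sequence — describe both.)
Cropped tightly and scaled back up, then framed with a orange border.

The visible shapes are larger and the field of view is narrower; shapes near the original edges may be partly or wholly outside the frame — a crop-and-rescale. A solid orange frame runs around the edge of the right (B) image, with the content slightly shrunk inside it.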